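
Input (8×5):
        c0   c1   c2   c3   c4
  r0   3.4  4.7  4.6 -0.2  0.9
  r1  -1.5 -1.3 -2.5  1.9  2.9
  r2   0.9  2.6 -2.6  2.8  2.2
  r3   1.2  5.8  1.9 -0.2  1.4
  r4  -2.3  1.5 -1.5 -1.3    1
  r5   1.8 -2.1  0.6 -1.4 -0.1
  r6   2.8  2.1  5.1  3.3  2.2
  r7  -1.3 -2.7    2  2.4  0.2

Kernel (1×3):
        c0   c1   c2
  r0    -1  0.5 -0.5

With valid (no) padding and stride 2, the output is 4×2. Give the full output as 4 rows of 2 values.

-3.35 -5.15
1.7 2.9
3.8 0.35
-4.3 -4.55

Output[0,0]: The receptive field on the input at this output position is [3.4 4.7 4.6]. Elementwise product with the kernel and sum: 3.4·-1 + 4.7·0.5 + 4.6·-0.5.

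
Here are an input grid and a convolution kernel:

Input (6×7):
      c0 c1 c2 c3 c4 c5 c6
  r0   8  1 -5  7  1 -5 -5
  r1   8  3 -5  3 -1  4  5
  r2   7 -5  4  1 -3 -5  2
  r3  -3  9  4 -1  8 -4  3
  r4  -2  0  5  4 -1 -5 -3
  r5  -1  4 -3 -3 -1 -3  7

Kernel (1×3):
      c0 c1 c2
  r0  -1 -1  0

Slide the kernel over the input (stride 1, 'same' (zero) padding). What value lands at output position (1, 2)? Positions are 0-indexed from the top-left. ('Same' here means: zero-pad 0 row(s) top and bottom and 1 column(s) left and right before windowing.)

2

The receptive field on the zero-padded input at this output position is [3 -5 3]. Elementwise product with the kernel and sum: 3·-1 + -5·-1.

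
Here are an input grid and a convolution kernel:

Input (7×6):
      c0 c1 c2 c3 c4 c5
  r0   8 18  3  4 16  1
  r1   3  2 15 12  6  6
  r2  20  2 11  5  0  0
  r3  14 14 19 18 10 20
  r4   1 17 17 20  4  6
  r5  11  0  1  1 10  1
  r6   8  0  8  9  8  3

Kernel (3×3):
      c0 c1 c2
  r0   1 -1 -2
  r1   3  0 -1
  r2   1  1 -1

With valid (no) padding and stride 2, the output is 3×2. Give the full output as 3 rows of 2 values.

Output[0,0]: The receptive field on the input at this output position is [8 18 3 / 3 2 15 / 20 2 11]. Elementwise product with the kernel and sum: 8·1 + 18·-1 + 3·-2 + 3·3 + 15·-1 + 20·1 + 2·1 + 11·-1.

-11 22
20 86
-18 -9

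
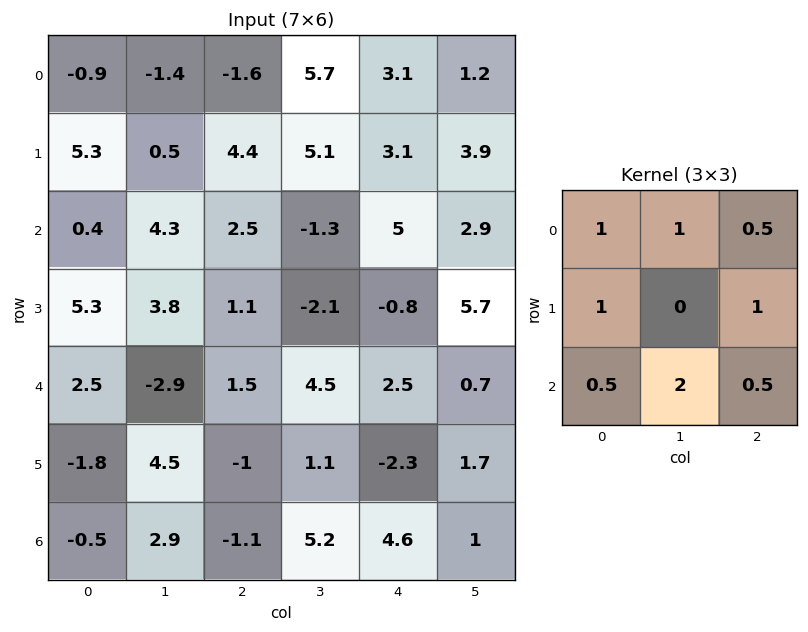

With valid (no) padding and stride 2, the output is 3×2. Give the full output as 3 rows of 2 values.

16.65 14.3
8.55 15
2.55 16.1

Output[0,0]: The receptive field on the input at this output position is [-0.9 -1.4 -1.6 / 5.3 0.5 4.4 / 0.4 4.3 2.5]. Elementwise product with the kernel and sum: -0.9·1 + -1.4·1 + -1.6·0.5 + 5.3·1 + 4.4·1 + 0.4·0.5 + 4.3·2 + 2.5·0.5.
Output[0,1]: The receptive field on the input at this output position is [-1.6 5.7 3.1 / 4.4 5.1 3.1 / 2.5 -1.3 5]. Elementwise product with the kernel and sum: -1.6·1 + 5.7·1 + 3.1·0.5 + 4.4·1 + 3.1·1 + 2.5·0.5 + -1.3·2 + 5·0.5.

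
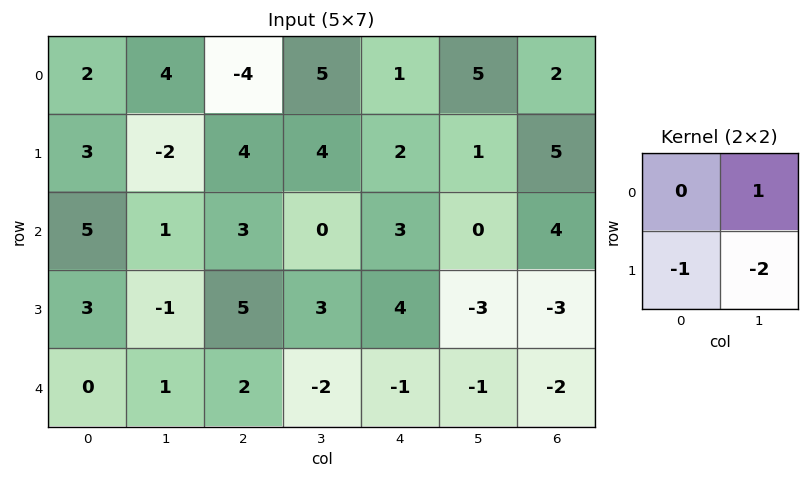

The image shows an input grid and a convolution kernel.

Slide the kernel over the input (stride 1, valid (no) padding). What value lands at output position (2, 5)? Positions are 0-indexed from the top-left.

The receptive field on the input at this output position is [0 4 / -3 -3]. Elementwise product with the kernel and sum: 4·1 + -3·-1 + -3·-2.

13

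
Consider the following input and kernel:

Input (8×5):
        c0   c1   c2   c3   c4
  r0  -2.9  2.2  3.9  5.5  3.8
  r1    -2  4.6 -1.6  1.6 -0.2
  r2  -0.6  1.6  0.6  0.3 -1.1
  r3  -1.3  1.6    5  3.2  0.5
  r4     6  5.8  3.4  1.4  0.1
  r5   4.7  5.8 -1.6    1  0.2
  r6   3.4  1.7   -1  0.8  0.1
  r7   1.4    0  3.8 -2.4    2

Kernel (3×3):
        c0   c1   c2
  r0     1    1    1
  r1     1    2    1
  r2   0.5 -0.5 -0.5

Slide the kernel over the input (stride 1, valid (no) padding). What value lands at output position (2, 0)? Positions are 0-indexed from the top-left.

6.9

The receptive field on the input at this output position is [-0.6 1.6 0.6 / -1.3 1.6 5 / 6 5.8 3.4]. Elementwise product with the kernel and sum: -0.6·1 + 1.6·1 + 0.6·1 + -1.3·1 + 1.6·2 + 5·1 + 6·0.5 + 5.8·-0.5 + 3.4·-0.5.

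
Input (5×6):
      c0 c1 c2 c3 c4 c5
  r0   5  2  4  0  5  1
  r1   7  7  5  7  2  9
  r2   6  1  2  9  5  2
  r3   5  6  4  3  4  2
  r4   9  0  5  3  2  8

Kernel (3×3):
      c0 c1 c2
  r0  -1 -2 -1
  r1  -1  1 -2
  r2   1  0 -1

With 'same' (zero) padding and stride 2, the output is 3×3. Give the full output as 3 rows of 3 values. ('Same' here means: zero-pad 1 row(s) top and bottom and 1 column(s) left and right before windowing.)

-6 2 1
-23 -38 -27
-7 -18 -30

Output[0,0]: The receptive field on the zero-padded input at this output position is [0 0 0 / 0 5 2 / 0 7 7]. Elementwise product with the kernel and sum: 0·-1 + 0·-2 + 0·-1 + 0·-1 + 5·1 + 2·-2 + 0·1 + 7·-1.
Output[0,1]: The receptive field on the zero-padded input at this output position is [0 0 0 / 2 4 0 / 7 5 7]. Elementwise product with the kernel and sum: 0·-1 + 0·-2 + 0·-1 + 2·-1 + 4·1 + 0·-2 + 7·1 + 7·-1.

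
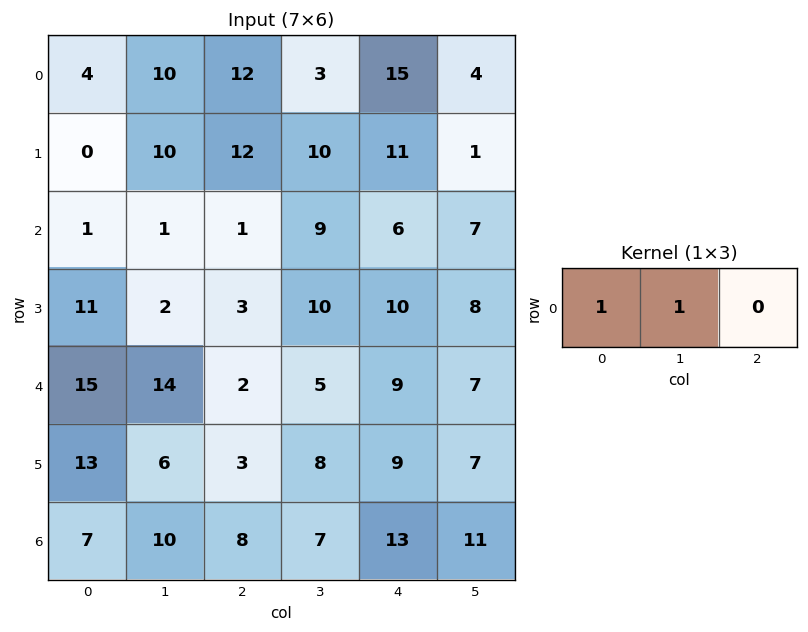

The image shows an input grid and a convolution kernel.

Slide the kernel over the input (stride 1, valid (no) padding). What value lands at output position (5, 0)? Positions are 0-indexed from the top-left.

19

The receptive field on the input at this output position is [13 6 3]. Elementwise product with the kernel and sum: 13·1 + 6·1.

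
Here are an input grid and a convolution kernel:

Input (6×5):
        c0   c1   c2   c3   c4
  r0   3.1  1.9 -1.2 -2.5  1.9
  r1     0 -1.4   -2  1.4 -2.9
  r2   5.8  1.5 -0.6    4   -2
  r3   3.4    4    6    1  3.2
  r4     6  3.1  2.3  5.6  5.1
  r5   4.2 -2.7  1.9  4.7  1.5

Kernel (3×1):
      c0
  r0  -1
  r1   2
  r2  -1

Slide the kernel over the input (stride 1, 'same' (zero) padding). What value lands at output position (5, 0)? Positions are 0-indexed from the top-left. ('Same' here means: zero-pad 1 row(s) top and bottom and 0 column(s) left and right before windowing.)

The receptive field on the zero-padded input at this output position is [6 / 4.2 / 0]. Elementwise product with the kernel and sum: 6·-1 + 4.2·2 + 0·-1.

2.4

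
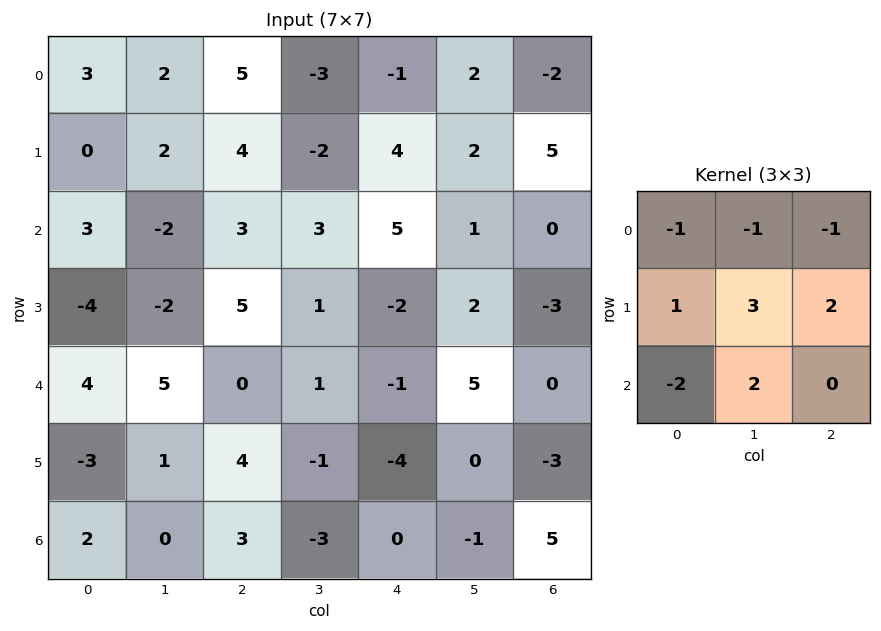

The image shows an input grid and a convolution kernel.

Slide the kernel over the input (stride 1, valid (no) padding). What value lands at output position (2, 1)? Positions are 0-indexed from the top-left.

1

The receptive field on the input at this output position is [-2 3 3 / -2 5 1 / 5 0 1]. Elementwise product with the kernel and sum: -2·-1 + 3·-1 + 3·-1 + -2·1 + 5·3 + 1·2 + 5·-2 + 0·2.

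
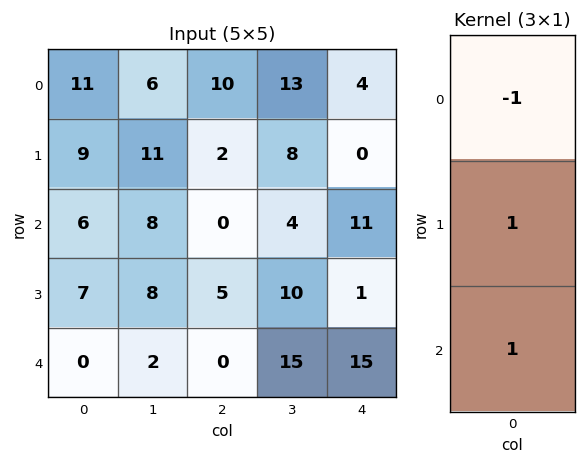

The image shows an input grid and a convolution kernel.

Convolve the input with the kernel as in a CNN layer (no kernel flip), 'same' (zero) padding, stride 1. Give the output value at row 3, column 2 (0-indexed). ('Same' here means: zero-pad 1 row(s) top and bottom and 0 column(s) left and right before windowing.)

5

The receptive field on the zero-padded input at this output position is [0 / 5 / 0]. Elementwise product with the kernel and sum: 0·-1 + 5·1 + 0·1.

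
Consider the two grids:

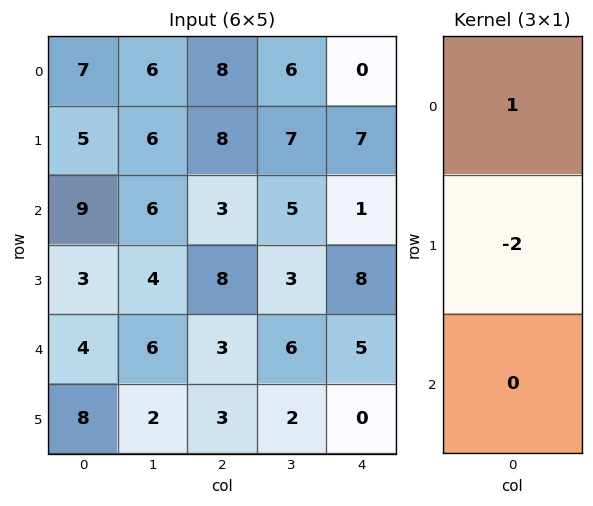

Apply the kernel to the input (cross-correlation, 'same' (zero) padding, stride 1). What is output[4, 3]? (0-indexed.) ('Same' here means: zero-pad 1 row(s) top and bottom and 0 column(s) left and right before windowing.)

-9

The receptive field on the zero-padded input at this output position is [3 / 6 / 2]. Elementwise product with the kernel and sum: 3·1 + 6·-2.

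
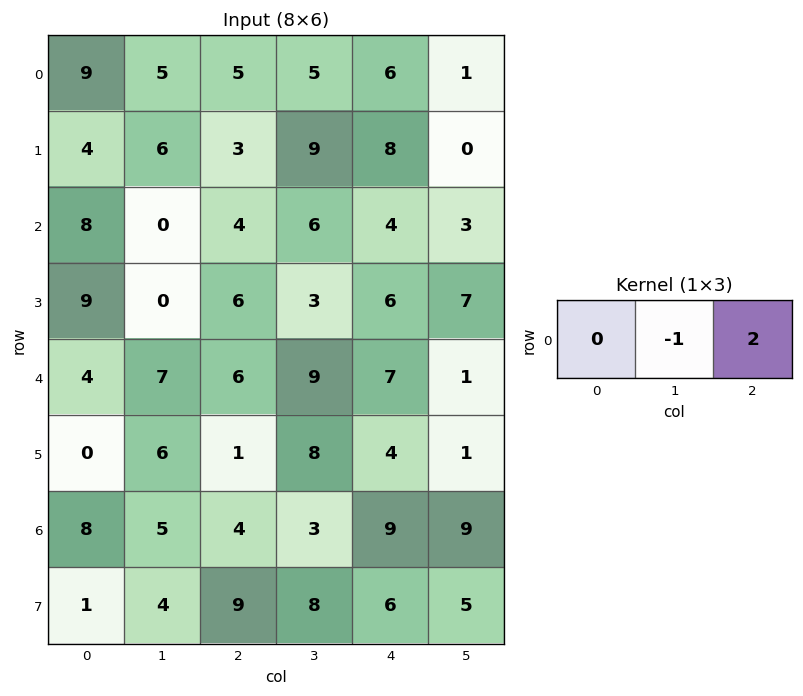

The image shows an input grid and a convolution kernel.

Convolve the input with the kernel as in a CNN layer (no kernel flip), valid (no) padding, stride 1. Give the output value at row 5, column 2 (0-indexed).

The receptive field on the input at this output position is [1 8 4]. Elementwise product with the kernel and sum: 8·-1 + 4·2.

0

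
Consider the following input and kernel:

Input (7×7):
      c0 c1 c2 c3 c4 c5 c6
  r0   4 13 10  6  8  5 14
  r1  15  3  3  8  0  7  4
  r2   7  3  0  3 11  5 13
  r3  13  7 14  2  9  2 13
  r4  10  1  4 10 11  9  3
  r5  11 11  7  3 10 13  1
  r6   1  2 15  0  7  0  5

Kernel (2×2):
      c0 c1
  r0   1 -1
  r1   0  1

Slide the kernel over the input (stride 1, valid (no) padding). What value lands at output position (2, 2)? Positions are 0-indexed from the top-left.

The receptive field on the input at this output position is [0 3 / 14 2]. Elementwise product with the kernel and sum: 0·1 + 3·-1 + 2·1.

-1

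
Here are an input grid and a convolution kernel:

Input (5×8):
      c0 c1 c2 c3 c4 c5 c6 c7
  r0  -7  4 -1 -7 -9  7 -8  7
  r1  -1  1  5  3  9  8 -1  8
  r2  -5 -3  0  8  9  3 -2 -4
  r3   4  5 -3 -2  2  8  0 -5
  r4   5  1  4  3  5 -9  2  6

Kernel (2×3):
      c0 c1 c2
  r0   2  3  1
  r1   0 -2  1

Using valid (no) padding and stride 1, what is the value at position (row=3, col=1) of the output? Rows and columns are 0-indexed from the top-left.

The receptive field on the input at this output position is [5 -3 -2 / 1 4 3]. Elementwise product with the kernel and sum: 5·2 + -3·3 + -2·1 + 4·-2 + 3·1.

-6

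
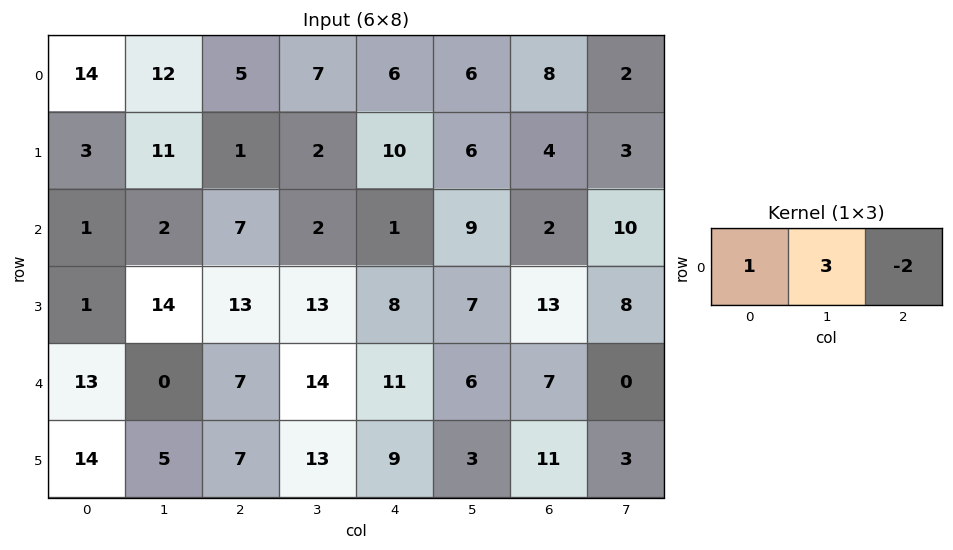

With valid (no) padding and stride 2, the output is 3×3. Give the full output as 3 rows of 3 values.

40 14 8
-7 11 24
-1 27 15

Output[0,0]: The receptive field on the input at this output position is [14 12 5]. Elementwise product with the kernel and sum: 14·1 + 12·3 + 5·-2.
Output[0,1]: The receptive field on the input at this output position is [5 7 6]. Elementwise product with the kernel and sum: 5·1 + 7·3 + 6·-2.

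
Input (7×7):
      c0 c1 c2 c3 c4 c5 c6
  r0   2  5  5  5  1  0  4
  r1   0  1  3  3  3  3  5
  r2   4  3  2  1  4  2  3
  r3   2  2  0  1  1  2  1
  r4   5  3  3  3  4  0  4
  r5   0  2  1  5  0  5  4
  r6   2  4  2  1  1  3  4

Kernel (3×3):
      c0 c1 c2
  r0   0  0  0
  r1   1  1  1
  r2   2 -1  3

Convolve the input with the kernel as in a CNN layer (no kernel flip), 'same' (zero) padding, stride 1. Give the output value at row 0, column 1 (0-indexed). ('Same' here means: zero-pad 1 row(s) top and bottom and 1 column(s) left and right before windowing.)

20

The receptive field on the zero-padded input at this output position is [0 0 0 / 2 5 5 / 0 1 3]. Elementwise product with the kernel and sum: 2·1 + 5·1 + 5·1 + 0·2 + 1·-1 + 3·3.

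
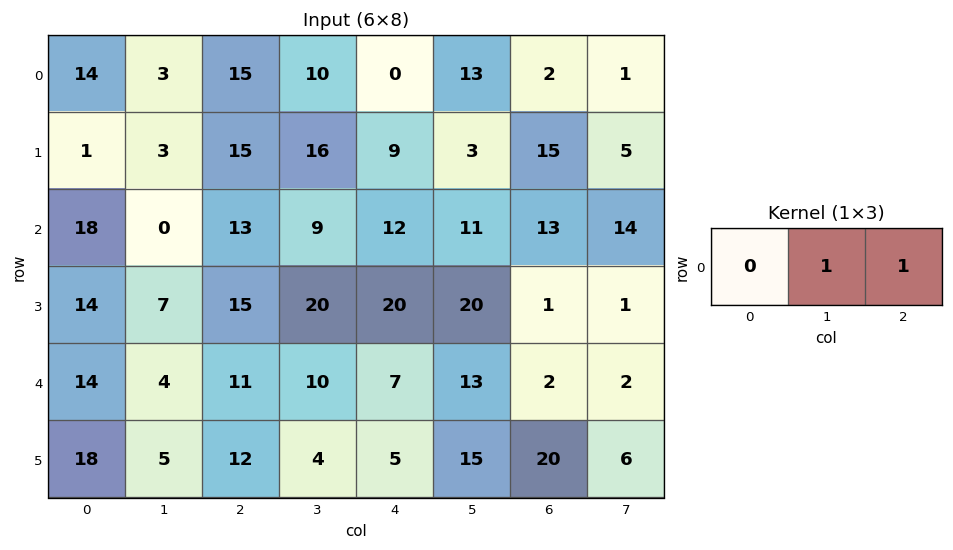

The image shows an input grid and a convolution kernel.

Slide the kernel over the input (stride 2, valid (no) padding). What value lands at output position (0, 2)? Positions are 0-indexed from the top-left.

The receptive field on the input at this output position is [0 13 2]. Elementwise product with the kernel and sum: 13·1 + 2·1.

15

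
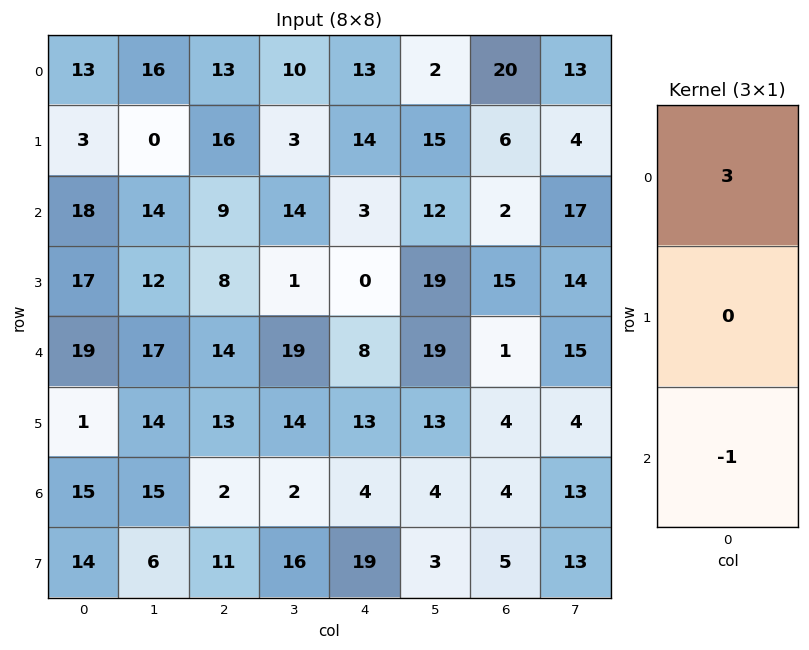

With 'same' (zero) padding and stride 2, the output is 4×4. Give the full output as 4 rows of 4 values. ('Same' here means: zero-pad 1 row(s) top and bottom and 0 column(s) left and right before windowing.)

Output[0,0]: The receptive field on the zero-padded input at this output position is [0 / 13 / 3]. Elementwise product with the kernel and sum: 0·3 + 3·-1.
Output[0,1]: The receptive field on the zero-padded input at this output position is [0 / 13 / 16]. Elementwise product with the kernel and sum: 0·3 + 16·-1.

-3 -16 -14 -6
-8 40 42 3
50 11 -13 41
-11 28 20 7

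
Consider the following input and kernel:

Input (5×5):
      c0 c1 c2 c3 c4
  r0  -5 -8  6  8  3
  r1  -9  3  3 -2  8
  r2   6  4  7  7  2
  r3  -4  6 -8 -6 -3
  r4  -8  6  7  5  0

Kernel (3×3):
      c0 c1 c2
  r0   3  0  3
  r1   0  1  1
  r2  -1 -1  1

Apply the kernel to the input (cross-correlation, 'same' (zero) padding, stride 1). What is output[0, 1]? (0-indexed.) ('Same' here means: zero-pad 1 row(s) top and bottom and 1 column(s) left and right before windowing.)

7

The receptive field on the zero-padded input at this output position is [0 0 0 / -5 -8 6 / -9 3 3]. Elementwise product with the kernel and sum: 0·3 + 0·3 + -8·1 + 6·1 + -9·-1 + 3·-1 + 3·1.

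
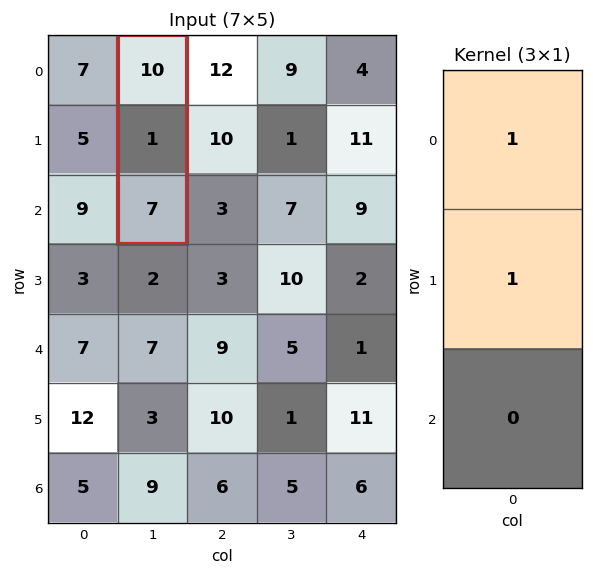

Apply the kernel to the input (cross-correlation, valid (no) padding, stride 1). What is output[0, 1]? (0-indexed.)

11

The receptive field on the input at this output position is [10 / 1 / 7]. Elementwise product with the kernel and sum: 10·1 + 1·1.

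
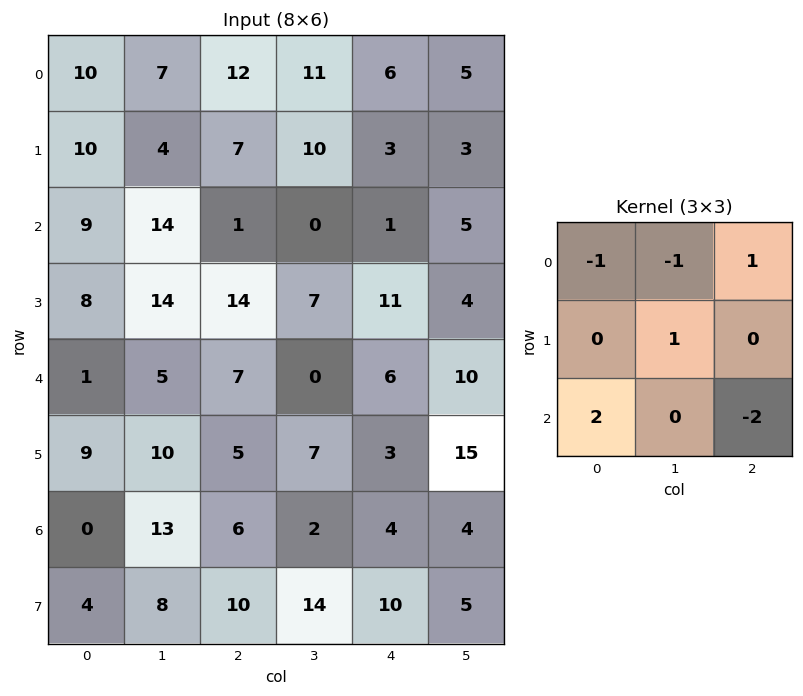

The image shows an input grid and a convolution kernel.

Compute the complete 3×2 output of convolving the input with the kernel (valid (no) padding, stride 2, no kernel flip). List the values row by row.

Output[0,0]: The receptive field on the input at this output position is [10 7 12 / 10 4 7 / 9 14 1]. Elementwise product with the kernel and sum: 10·-1 + 7·-1 + 12·1 + 4·1 + 9·2 + 1·-2.
Output[0,1]: The receptive field on the input at this output position is [12 11 6 / 7 10 3 / 1 0 1]. Elementwise product with the kernel and sum: 12·-1 + 11·-1 + 6·1 + 10·1 + 1·2 + 1·-2.

15 -7
-20 9
-1 10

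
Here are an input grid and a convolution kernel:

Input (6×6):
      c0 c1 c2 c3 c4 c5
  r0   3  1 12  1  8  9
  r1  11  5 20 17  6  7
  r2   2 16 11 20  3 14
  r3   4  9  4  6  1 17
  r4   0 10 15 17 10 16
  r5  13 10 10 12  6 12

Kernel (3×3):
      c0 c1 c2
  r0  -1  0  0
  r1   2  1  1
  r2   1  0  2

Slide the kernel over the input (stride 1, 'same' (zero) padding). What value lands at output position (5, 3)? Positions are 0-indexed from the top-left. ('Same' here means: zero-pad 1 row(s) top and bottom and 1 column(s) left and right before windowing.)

23

The receptive field on the zero-padded input at this output position is [15 17 10 / 10 12 6 / 0 0 0]. Elementwise product with the kernel and sum: 15·-1 + 10·2 + 12·1 + 6·1 + 0·1 + 0·2.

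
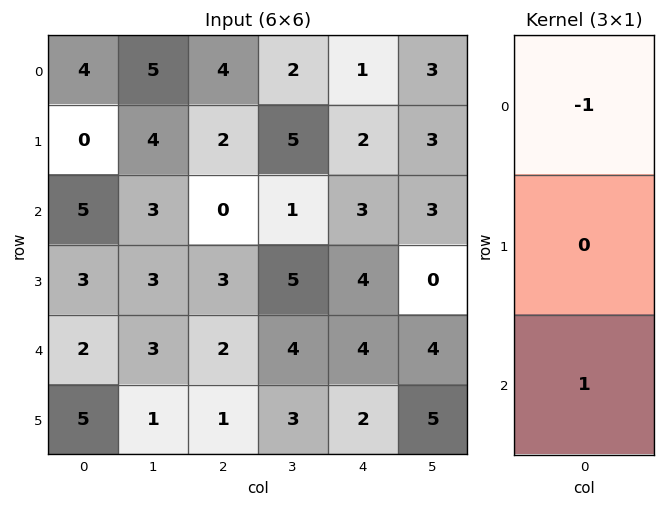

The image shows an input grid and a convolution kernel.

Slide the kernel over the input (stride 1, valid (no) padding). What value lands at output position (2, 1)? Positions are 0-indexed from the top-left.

0

The receptive field on the input at this output position is [3 / 3 / 3]. Elementwise product with the kernel and sum: 3·-1 + 3·1.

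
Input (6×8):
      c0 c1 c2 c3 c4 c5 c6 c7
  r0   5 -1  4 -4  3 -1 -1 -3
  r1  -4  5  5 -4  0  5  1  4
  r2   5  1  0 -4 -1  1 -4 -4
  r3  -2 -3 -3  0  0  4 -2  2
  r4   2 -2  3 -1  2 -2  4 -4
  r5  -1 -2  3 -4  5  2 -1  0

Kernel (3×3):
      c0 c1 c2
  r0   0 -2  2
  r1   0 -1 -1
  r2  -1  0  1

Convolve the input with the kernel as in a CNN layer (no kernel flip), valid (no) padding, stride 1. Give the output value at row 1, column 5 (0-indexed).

The receptive field on the input at this output position is [5 1 4 / 1 -4 -4 / 4 -2 2]. Elementwise product with the kernel and sum: 1·-2 + 4·2 + -4·-1 + -4·-1 + 4·-1 + 2·1.

12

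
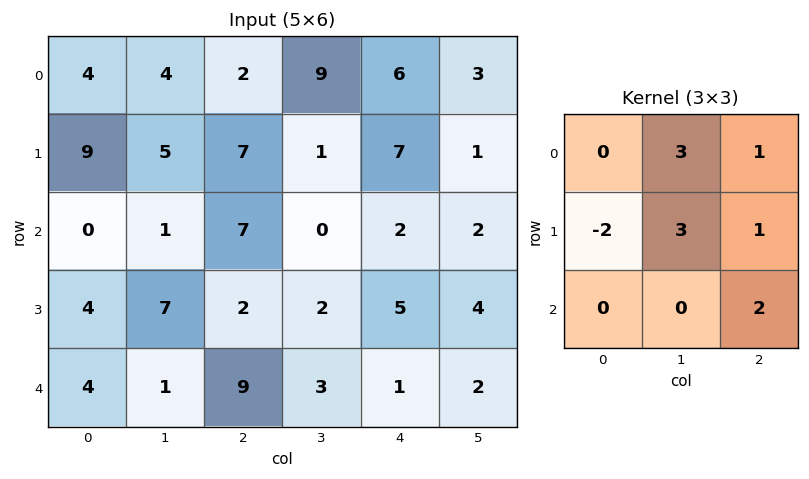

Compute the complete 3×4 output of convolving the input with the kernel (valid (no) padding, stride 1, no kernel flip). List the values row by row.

32 27 33 45
36 45 8 38
43 21 11 27

Output[0,0]: The receptive field on the input at this output position is [4 4 2 / 9 5 7 / 0 1 7]. Elementwise product with the kernel and sum: 4·3 + 2·1 + 9·-2 + 5·3 + 7·1 + 7·2.
Output[0,1]: The receptive field on the input at this output position is [4 2 9 / 5 7 1 / 1 7 0]. Elementwise product with the kernel and sum: 2·3 + 9·1 + 5·-2 + 7·3 + 1·1 + 0·2.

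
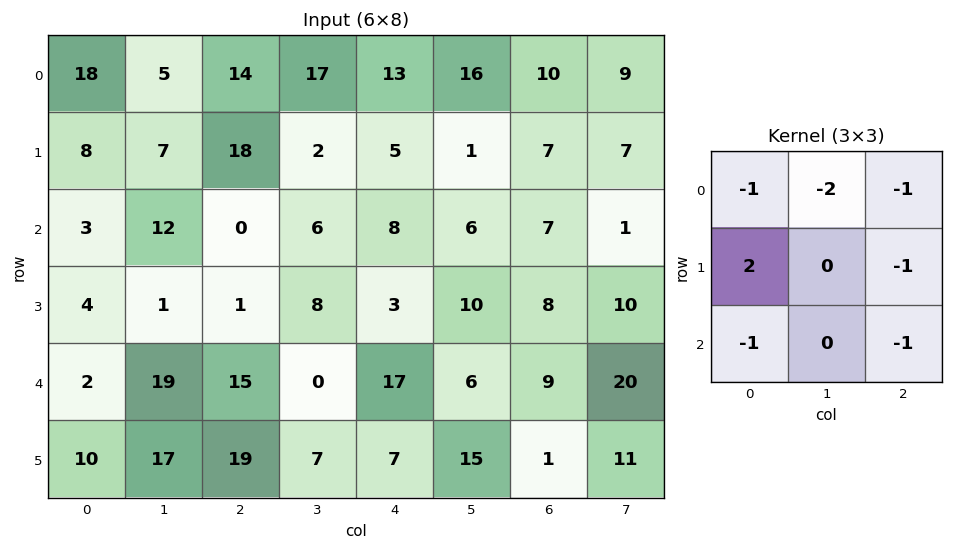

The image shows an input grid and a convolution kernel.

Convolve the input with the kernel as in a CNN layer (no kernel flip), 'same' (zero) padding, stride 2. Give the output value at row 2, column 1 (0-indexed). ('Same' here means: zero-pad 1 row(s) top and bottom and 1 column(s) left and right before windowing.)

3

The receptive field on the zero-padded input at this output position is [1 1 8 / 19 15 0 / 17 19 7]. Elementwise product with the kernel and sum: 1·-1 + 1·-2 + 8·-1 + 19·2 + 0·-1 + 17·-1 + 7·-1.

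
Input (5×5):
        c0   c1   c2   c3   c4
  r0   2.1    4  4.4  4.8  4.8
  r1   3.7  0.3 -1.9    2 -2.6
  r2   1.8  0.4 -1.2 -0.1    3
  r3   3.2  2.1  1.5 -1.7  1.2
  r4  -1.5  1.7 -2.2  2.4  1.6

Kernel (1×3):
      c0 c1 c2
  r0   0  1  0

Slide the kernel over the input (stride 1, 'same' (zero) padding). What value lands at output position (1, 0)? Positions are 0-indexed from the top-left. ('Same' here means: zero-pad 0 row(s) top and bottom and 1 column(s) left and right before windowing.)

The receptive field on the zero-padded input at this output position is [0 3.7 0.3]. Elementwise product with the kernel and sum: 3.7·1.

3.7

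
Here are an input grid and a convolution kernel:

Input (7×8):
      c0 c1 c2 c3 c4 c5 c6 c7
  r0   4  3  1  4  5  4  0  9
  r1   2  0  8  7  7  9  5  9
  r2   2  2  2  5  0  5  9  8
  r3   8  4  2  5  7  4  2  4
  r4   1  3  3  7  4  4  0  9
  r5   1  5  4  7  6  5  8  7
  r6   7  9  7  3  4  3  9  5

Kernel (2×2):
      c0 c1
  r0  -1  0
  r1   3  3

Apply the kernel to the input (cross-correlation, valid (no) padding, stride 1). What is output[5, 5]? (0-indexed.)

The receptive field on the input at this output position is [5 8 / 3 9]. Elementwise product with the kernel and sum: 5·-1 + 3·3 + 9·3.

31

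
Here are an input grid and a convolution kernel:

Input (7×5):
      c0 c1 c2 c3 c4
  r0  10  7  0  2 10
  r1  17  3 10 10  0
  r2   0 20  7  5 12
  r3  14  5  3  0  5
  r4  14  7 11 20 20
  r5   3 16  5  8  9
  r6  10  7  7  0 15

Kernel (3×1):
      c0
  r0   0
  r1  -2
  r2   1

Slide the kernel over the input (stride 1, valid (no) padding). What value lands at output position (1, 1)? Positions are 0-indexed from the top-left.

The receptive field on the input at this output position is [3 / 20 / 5]. Elementwise product with the kernel and sum: 20·-2 + 5·1.

-35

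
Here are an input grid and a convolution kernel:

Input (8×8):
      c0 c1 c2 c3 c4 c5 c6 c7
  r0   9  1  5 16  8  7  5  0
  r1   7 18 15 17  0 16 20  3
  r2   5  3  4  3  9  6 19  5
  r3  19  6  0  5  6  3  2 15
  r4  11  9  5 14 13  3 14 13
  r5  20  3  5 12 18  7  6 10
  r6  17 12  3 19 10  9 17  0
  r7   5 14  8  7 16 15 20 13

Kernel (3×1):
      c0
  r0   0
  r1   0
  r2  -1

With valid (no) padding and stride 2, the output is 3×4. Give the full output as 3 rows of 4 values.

Output[0,0]: The receptive field on the input at this output position is [9 / 7 / 5]. Elementwise product with the kernel and sum: 5·-1.
Output[0,1]: The receptive field on the input at this output position is [5 / 15 / 4]. Elementwise product with the kernel and sum: 4·-1.

-5 -4 -9 -19
-11 -5 -13 -14
-17 -3 -10 -17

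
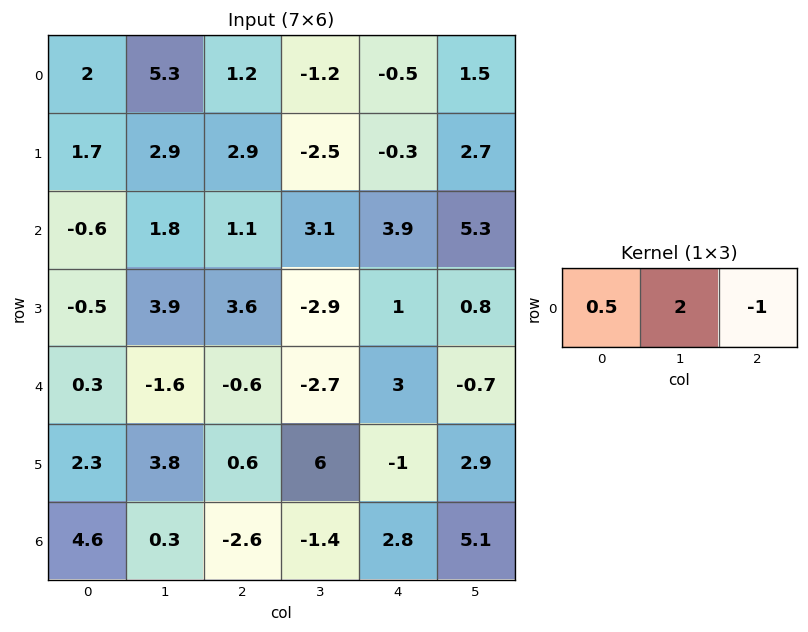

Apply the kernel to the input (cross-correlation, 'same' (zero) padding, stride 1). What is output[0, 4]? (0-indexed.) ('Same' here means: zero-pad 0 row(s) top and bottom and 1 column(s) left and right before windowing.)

-3.1

The receptive field on the zero-padded input at this output position is [-1.2 -0.5 1.5]. Elementwise product with the kernel and sum: -1.2·0.5 + -0.5·2 + 1.5·-1.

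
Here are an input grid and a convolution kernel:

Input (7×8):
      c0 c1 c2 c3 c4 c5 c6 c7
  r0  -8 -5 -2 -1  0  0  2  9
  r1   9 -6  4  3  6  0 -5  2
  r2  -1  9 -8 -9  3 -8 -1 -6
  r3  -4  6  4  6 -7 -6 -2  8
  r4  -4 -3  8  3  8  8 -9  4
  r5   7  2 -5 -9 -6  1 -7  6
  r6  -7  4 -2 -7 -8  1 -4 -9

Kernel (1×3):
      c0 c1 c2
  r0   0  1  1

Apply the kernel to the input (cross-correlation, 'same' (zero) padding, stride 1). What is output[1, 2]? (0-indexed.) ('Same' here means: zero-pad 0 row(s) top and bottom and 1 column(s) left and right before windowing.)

7

The receptive field on the zero-padded input at this output position is [-6 4 3]. Elementwise product with the kernel and sum: 4·1 + 3·1.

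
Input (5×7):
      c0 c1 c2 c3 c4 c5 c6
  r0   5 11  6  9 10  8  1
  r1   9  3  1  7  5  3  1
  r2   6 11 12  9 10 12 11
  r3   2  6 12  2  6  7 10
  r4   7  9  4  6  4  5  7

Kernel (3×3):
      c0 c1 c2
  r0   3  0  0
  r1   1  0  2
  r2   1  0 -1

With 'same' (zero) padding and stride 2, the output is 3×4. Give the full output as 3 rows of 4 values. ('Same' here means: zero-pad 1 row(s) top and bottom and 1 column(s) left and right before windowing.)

19 25 29 11
16 42 49 28
18 39 22 26

Output[0,0]: The receptive field on the zero-padded input at this output position is [0 0 0 / 0 5 11 / 0 9 3]. Elementwise product with the kernel and sum: 0·3 + 0·1 + 11·2 + 0·1 + 3·-1.
Output[0,1]: The receptive field on the zero-padded input at this output position is [0 0 0 / 11 6 9 / 3 1 7]. Elementwise product with the kernel and sum: 0·3 + 11·1 + 9·2 + 3·1 + 7·-1.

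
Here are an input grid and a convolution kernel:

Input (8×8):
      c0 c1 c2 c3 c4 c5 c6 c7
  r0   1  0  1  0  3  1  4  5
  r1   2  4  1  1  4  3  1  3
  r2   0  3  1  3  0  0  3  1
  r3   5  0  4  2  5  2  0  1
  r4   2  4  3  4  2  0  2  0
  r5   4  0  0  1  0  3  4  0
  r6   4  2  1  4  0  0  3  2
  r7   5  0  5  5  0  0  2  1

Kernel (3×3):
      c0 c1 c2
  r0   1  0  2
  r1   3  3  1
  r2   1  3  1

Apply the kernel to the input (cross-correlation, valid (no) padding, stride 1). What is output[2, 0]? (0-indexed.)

38

The receptive field on the input at this output position is [0 3 1 / 5 0 4 / 2 4 3]. Elementwise product with the kernel and sum: 0·1 + 1·2 + 5·3 + 0·3 + 4·1 + 2·1 + 4·3 + 3·1.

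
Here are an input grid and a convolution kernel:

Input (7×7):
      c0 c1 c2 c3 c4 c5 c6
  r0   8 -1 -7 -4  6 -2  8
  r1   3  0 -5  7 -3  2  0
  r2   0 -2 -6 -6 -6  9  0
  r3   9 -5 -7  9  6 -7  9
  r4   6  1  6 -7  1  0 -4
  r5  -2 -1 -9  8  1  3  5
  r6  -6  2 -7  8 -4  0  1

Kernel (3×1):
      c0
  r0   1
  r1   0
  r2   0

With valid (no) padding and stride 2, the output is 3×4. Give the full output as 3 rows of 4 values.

8 -7 6 8
0 -6 -6 0
6 6 1 -4

Output[0,0]: The receptive field on the input at this output position is [8 / 3 / 0]. Elementwise product with the kernel and sum: 8·1.
Output[0,1]: The receptive field on the input at this output position is [-7 / -5 / -6]. Elementwise product with the kernel and sum: -7·1.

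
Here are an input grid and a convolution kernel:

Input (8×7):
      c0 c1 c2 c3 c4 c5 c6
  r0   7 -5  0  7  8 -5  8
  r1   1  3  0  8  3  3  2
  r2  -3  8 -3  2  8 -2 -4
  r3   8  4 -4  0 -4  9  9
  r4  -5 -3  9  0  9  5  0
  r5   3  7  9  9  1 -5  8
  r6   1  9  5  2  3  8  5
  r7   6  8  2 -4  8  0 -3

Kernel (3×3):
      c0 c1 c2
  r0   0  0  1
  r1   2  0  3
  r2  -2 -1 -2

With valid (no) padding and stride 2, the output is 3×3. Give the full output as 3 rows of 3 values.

6 5 14
-4 -48 -8
21 12 2

Output[0,0]: The receptive field on the input at this output position is [7 -5 0 / 1 3 0 / -3 8 -3]. Elementwise product with the kernel and sum: 0·1 + 1·2 + 0·3 + -3·-2 + 8·-1 + -3·-2.
Output[0,1]: The receptive field on the input at this output position is [0 7 8 / 0 8 3 / -3 2 8]. Elementwise product with the kernel and sum: 8·1 + 0·2 + 3·3 + -3·-2 + 2·-1 + 8·-2.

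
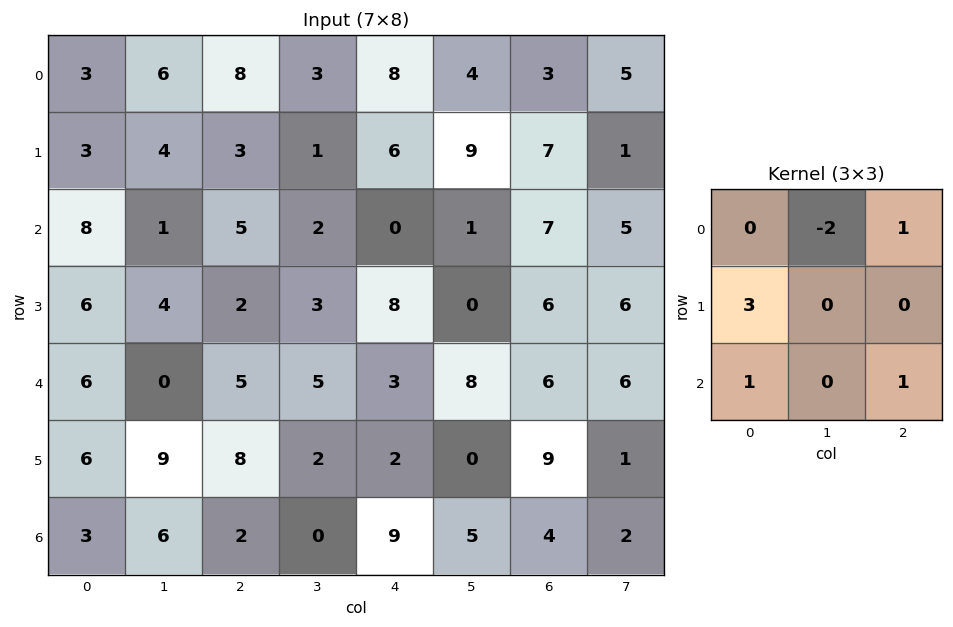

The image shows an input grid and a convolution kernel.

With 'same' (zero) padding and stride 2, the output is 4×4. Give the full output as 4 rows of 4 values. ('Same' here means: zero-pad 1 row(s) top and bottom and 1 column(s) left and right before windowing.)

4 23 19 22
2 5 6 -4
1 10 1 19
-3 4 -4 -2

Output[0,0]: The receptive field on the zero-padded input at this output position is [0 0 0 / 0 3 6 / 0 3 4]. Elementwise product with the kernel and sum: 0·-2 + 0·1 + 0·3 + 0·1 + 4·1.
Output[0,1]: The receptive field on the zero-padded input at this output position is [0 0 0 / 6 8 3 / 4 3 1]. Elementwise product with the kernel and sum: 0·-2 + 0·1 + 6·3 + 4·1 + 1·1.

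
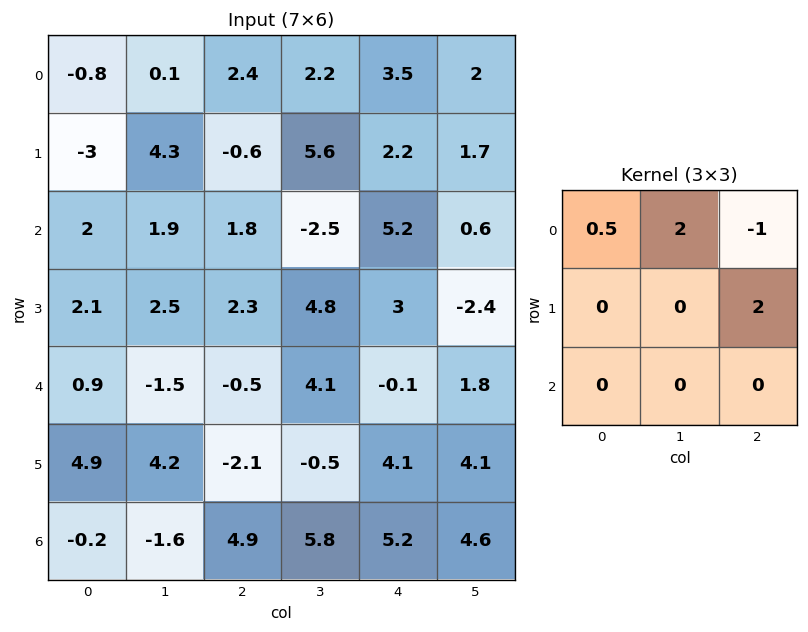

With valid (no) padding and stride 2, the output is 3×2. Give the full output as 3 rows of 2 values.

Output[0,0]: The receptive field on the input at this output position is [-0.8 0.1 2.4 / -3 4.3 -0.6 / 2 1.9 1.8]. Elementwise product with the kernel and sum: -0.8·0.5 + 0.1·2 + 2.4·-1 + -0.6·2.
Output[0,1]: The receptive field on the input at this output position is [2.4 2.2 3.5 / -0.6 5.6 2.2 / 1.8 -2.5 5.2]. Elementwise product with the kernel and sum: 2.4·0.5 + 2.2·2 + 3.5·-1 + 2.2·2.

-3.8 6.5
7.6 -3.3
-6.25 16.25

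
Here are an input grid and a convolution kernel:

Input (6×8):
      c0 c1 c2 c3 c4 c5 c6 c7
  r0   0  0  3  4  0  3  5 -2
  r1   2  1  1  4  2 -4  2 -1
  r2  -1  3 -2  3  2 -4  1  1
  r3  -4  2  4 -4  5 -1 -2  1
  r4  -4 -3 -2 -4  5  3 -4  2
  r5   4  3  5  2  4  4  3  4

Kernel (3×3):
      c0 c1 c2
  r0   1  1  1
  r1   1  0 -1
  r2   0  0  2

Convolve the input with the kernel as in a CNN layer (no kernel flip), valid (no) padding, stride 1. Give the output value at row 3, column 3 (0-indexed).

1

The receptive field on the input at this output position is [-4 5 -1 / -4 5 3 / 2 4 4]. Elementwise product with the kernel and sum: -4·1 + 5·1 + -1·1 + -4·1 + 3·-1 + 4·2.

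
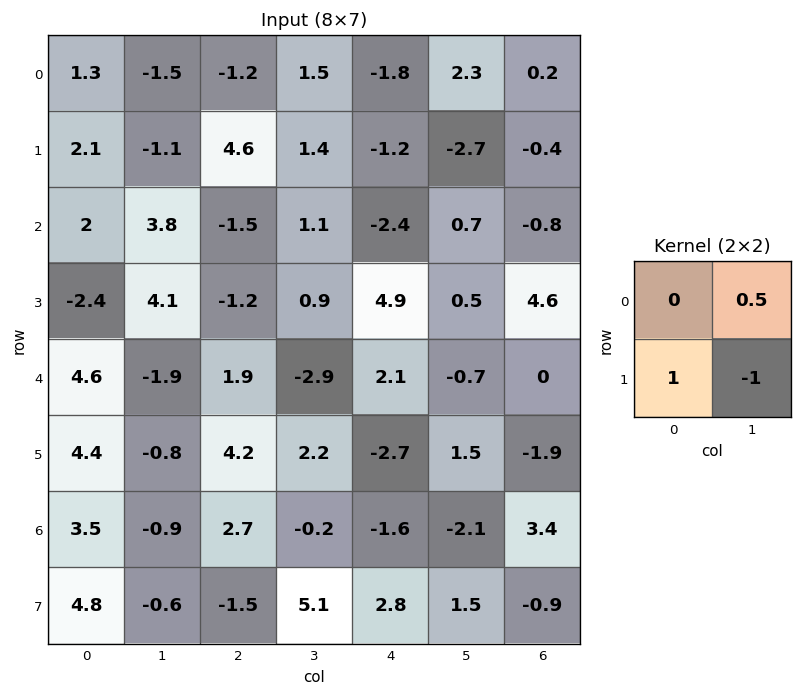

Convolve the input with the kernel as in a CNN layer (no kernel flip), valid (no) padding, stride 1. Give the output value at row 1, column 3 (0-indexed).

2.9

The receptive field on the input at this output position is [1.4 -1.2 / 1.1 -2.4]. Elementwise product with the kernel and sum: -1.2·0.5 + 1.1·1 + -2.4·-1.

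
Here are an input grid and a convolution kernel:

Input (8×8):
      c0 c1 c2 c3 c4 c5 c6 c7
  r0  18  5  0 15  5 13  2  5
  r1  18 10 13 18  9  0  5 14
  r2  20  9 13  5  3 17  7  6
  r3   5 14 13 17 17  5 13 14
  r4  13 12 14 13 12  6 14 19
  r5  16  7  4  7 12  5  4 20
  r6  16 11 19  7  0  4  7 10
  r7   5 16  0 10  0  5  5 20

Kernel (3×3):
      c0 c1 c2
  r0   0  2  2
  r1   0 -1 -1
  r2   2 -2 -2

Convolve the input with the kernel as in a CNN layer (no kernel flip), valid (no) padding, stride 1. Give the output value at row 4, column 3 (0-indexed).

The receptive field on the input at this output position is [13 12 6 / 7 12 5 / 7 0 4]. Elementwise product with the kernel and sum: 12·2 + 6·2 + 12·-1 + 5·-1 + 7·2 + 0·-2 + 4·-2.

25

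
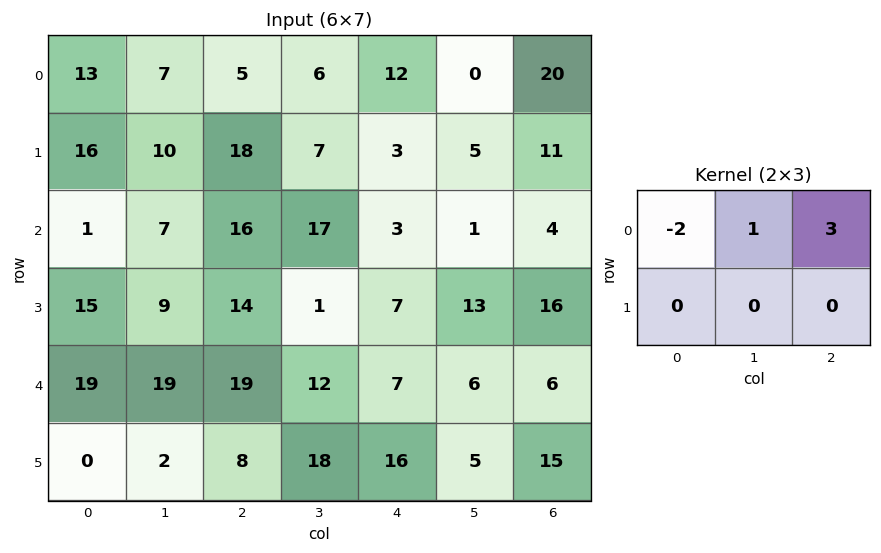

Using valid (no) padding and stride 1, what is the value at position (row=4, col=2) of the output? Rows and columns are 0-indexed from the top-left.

-5

The receptive field on the input at this output position is [19 12 7 / 8 18 16]. Elementwise product with the kernel and sum: 19·-2 + 12·1 + 7·3.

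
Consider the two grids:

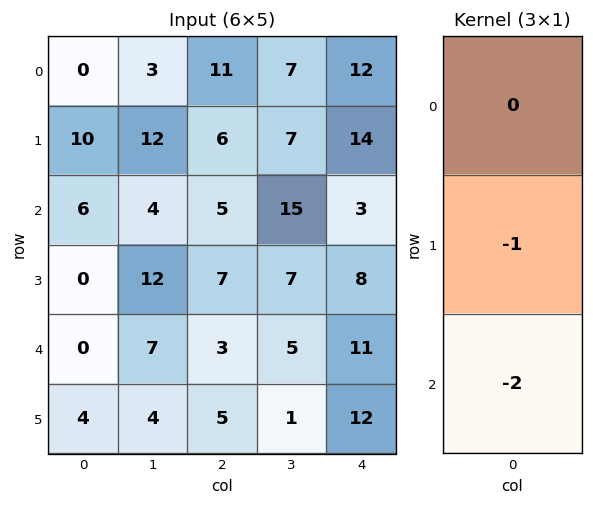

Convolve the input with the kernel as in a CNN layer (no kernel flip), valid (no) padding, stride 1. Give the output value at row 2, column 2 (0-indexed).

-13

The receptive field on the input at this output position is [5 / 7 / 3]. Elementwise product with the kernel and sum: 7·-1 + 3·-2.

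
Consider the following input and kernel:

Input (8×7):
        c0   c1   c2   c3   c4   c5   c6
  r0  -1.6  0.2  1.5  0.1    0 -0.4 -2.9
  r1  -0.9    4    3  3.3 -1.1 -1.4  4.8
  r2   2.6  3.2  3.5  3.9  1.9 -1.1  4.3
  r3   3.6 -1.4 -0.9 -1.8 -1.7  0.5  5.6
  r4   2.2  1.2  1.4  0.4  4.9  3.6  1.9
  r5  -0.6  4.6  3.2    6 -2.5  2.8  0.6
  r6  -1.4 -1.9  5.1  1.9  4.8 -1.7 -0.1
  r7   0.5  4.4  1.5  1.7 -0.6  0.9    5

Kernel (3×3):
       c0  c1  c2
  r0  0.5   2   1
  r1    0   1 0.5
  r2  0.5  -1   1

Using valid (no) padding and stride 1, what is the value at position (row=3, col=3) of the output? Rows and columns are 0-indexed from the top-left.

11.2

The receptive field on the input at this output position is [-1.8 -1.7 0.5 / 0.4 4.9 3.6 / 6 -2.5 2.8]. Elementwise product with the kernel and sum: -1.8·0.5 + -1.7·2 + 0.5·1 + 4.9·1 + 3.6·0.5 + 6·0.5 + -2.5·-1 + 2.8·1.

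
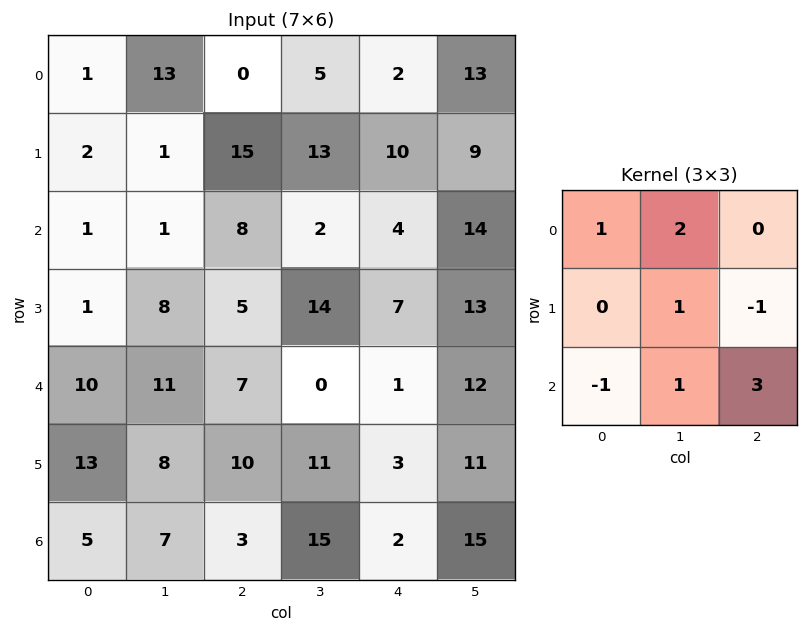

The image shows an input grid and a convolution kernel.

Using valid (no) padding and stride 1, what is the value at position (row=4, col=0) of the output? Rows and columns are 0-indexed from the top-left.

The receptive field on the input at this output position is [10 11 7 / 13 8 10 / 5 7 3]. Elementwise product with the kernel and sum: 10·1 + 11·2 + 8·1 + 10·-1 + 5·-1 + 7·1 + 3·3.

41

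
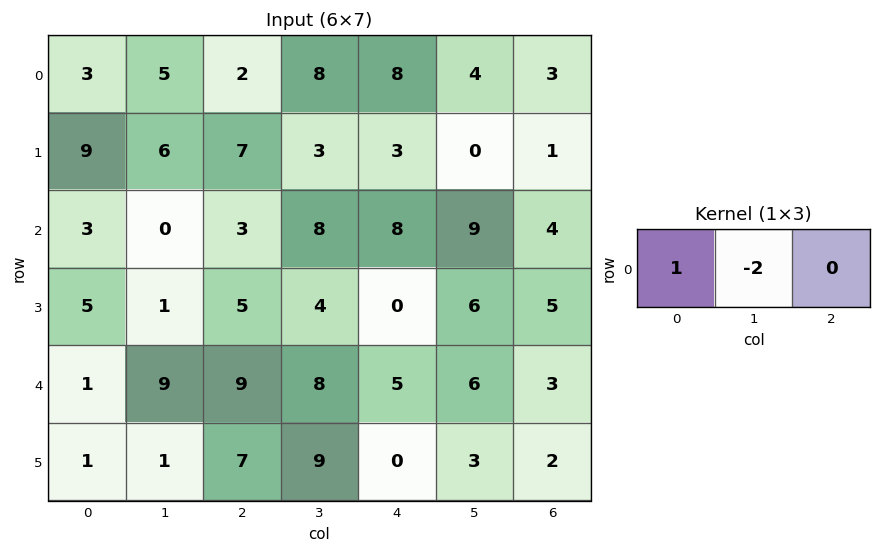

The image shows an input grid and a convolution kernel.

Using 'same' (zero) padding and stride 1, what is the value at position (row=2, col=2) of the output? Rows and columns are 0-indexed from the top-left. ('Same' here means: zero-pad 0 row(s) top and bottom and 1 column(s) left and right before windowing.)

-6

The receptive field on the zero-padded input at this output position is [0 3 8]. Elementwise product with the kernel and sum: 0·1 + 3·-2.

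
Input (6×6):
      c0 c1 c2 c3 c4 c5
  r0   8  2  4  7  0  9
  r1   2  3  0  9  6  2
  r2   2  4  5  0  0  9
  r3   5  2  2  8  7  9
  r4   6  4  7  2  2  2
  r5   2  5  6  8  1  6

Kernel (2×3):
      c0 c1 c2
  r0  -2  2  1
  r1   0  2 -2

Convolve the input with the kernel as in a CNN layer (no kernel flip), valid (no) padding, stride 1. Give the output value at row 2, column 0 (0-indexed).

The receptive field on the input at this output position is [2 4 5 / 5 2 2]. Elementwise product with the kernel and sum: 2·-2 + 4·2 + 5·1 + 2·2 + 2·-2.

9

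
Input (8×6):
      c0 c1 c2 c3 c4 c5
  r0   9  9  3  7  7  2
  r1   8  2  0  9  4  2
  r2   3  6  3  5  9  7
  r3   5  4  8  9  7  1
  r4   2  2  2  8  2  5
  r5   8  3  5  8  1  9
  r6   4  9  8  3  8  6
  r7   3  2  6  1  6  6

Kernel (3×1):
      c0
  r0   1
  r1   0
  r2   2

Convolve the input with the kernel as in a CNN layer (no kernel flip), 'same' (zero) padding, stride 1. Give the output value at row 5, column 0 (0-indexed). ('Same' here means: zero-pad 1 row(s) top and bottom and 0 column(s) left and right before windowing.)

The receptive field on the zero-padded input at this output position is [2 / 8 / 4]. Elementwise product with the kernel and sum: 2·1 + 4·2.

10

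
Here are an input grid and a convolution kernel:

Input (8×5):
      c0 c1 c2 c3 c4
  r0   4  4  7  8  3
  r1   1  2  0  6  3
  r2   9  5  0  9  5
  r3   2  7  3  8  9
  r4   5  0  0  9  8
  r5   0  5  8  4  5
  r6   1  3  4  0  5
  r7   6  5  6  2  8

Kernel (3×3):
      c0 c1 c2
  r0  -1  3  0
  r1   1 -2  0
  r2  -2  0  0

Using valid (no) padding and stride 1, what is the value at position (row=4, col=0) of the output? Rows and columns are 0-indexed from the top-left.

The receptive field on the input at this output position is [5 0 0 / 0 5 8 / 1 3 4]. Elementwise product with the kernel and sum: 5·-1 + 0·3 + 0·1 + 5·-2 + 1·-2.

-17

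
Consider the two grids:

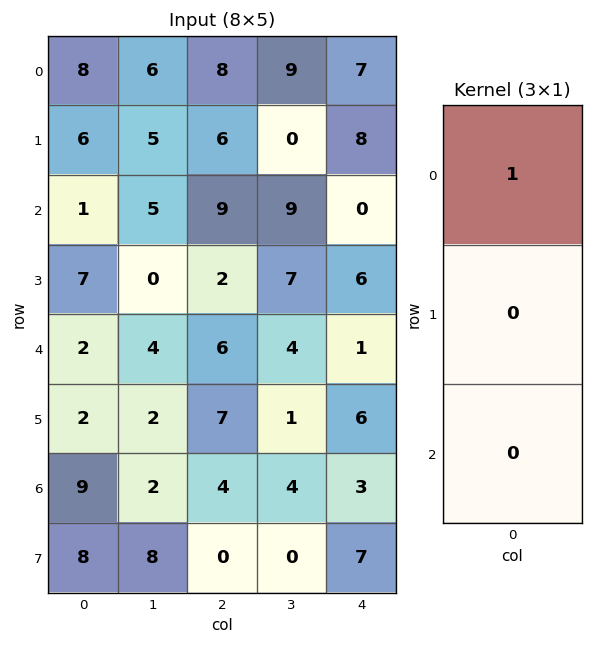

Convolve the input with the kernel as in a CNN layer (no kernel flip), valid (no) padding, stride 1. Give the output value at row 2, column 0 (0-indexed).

The receptive field on the input at this output position is [1 / 7 / 2]. Elementwise product with the kernel and sum: 1·1.

1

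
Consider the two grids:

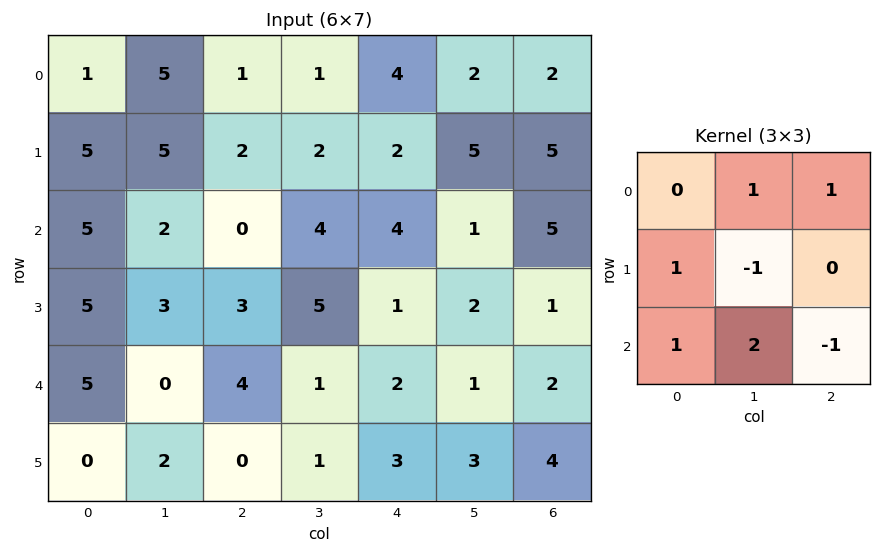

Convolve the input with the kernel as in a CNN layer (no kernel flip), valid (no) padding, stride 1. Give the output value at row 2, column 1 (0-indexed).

The receptive field on the input at this output position is [2 0 4 / 3 3 5 / 0 4 1]. Elementwise product with the kernel and sum: 0·1 + 4·1 + 3·1 + 3·-1 + 0·1 + 4·2 + 1·-1.

11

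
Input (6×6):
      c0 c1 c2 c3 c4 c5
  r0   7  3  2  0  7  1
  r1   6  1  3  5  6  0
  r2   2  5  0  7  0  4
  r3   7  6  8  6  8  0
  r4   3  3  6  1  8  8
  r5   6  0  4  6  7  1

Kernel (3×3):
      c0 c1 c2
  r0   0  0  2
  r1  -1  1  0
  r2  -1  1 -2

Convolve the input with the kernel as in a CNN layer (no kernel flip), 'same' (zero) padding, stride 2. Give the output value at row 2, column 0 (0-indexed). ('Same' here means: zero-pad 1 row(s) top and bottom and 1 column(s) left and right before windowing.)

21

The receptive field on the zero-padded input at this output position is [0 7 6 / 0 3 3 / 0 6 0]. Elementwise product with the kernel and sum: 6·2 + 0·-1 + 3·1 + 0·-1 + 6·1 + 0·-2.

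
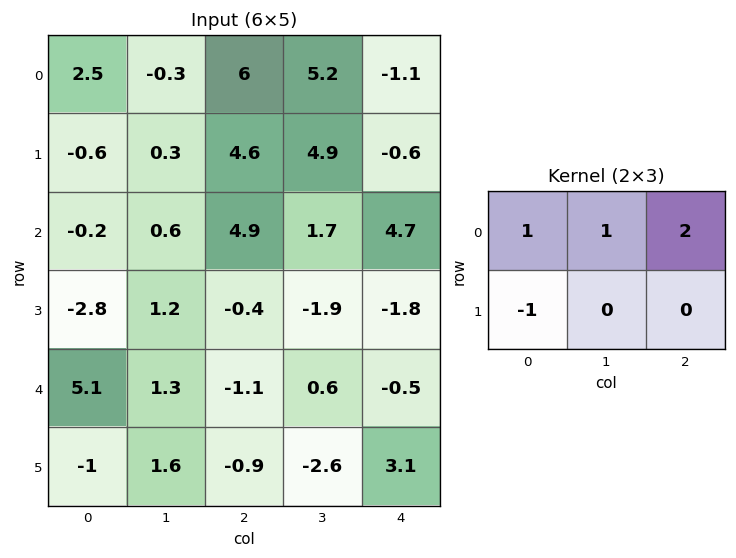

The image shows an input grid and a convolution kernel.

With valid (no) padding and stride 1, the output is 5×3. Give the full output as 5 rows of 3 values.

14.8 15.8 4.4
9.1 14.1 3.4
13 7.7 16.4
-7.5 -4.3 -4.8
5.2 -0.2 -0.6

Output[0,0]: The receptive field on the input at this output position is [2.5 -0.3 6 / -0.6 0.3 4.6]. Elementwise product with the kernel and sum: 2.5·1 + -0.3·1 + 6·2 + -0.6·-1.
Output[0,1]: The receptive field on the input at this output position is [-0.3 6 5.2 / 0.3 4.6 4.9]. Elementwise product with the kernel and sum: -0.3·1 + 6·1 + 5.2·2 + 0.3·-1.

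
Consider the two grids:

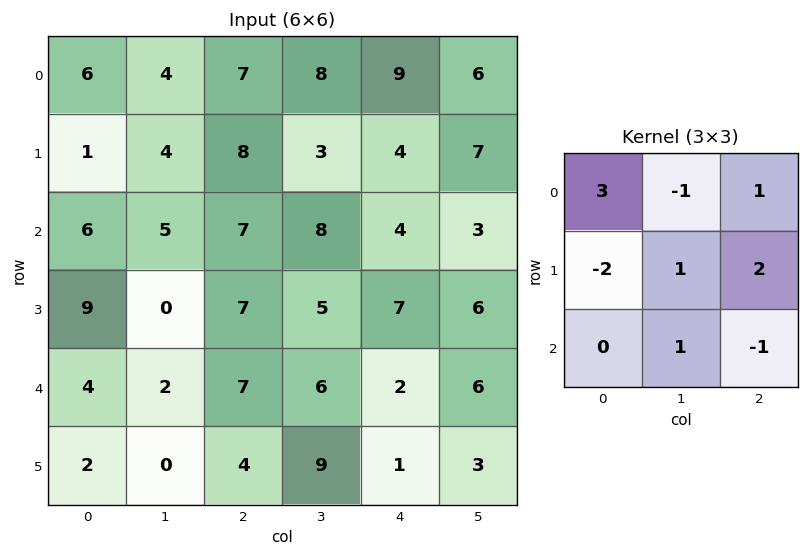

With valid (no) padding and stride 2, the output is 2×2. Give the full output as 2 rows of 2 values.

Output[0,0]: The receptive field on the input at this output position is [6 4 7 / 1 4 8 / 6 5 7]. Elementwise product with the kernel and sum: 6·3 + 4·-1 + 7·1 + 1·-2 + 4·1 + 8·2 + 5·1 + 7·-1.

37 21
11 26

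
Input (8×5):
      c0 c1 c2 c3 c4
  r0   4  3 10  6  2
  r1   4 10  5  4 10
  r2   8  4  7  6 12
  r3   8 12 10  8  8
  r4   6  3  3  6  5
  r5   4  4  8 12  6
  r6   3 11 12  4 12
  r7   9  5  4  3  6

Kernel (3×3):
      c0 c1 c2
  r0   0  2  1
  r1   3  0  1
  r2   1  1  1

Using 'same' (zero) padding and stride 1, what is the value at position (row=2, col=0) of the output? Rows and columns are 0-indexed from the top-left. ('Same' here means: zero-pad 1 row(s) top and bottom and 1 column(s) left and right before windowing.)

The receptive field on the zero-padded input at this output position is [0 4 10 / 0 8 4 / 0 8 12]. Elementwise product with the kernel and sum: 4·2 + 10·1 + 0·3 + 4·1 + 0·1 + 8·1 + 12·1.

42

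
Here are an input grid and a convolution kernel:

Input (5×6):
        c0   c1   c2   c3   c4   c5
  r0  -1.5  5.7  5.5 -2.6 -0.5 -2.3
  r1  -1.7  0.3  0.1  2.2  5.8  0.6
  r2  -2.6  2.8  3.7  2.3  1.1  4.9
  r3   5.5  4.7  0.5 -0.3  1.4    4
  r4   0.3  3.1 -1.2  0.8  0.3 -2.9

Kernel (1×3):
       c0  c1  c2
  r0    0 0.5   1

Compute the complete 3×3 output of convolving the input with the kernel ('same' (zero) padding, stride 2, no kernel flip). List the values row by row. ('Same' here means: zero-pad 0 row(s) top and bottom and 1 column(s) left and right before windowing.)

Output[0,0]: The receptive field on the zero-padded input at this output position is [0 -1.5 5.7]. Elementwise product with the kernel and sum: -1.5·0.5 + 5.7·1.

4.95 0.15 -2.55
1.5 4.15 5.45
3.25 0.2 -2.75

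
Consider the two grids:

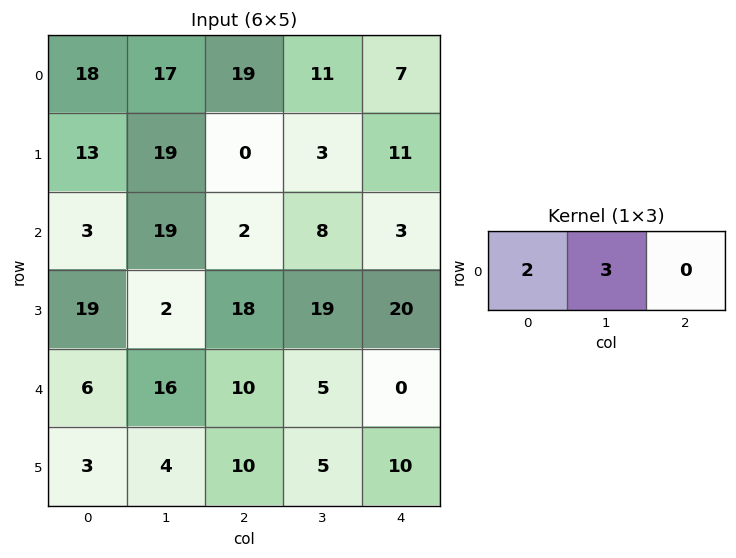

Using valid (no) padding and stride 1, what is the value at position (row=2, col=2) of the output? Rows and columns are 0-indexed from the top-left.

The receptive field on the input at this output position is [2 8 3]. Elementwise product with the kernel and sum: 2·2 + 8·3.

28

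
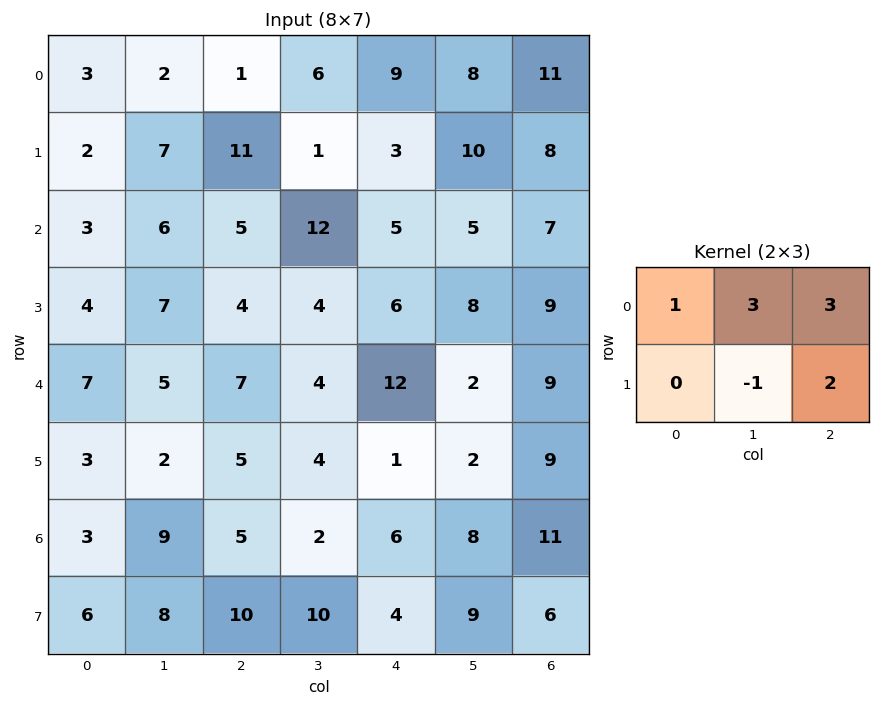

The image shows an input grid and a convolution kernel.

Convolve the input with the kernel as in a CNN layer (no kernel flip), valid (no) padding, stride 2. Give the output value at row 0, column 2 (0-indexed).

72

The receptive field on the input at this output position is [9 8 11 / 3 10 8]. Elementwise product with the kernel and sum: 9·1 + 8·3 + 11·3 + 10·-1 + 8·2.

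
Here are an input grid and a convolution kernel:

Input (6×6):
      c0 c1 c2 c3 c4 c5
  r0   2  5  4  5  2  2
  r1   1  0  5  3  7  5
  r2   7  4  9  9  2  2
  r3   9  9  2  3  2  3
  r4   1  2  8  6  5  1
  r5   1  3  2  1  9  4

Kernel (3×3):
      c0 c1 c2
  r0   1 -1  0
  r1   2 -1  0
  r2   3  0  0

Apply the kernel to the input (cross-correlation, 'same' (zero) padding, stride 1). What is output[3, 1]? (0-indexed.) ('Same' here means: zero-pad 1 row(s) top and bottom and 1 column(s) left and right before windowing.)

15

The receptive field on the zero-padded input at this output position is [7 4 9 / 9 9 2 / 1 2 8]. Elementwise product with the kernel and sum: 7·1 + 4·-1 + 9·2 + 9·-1 + 1·3.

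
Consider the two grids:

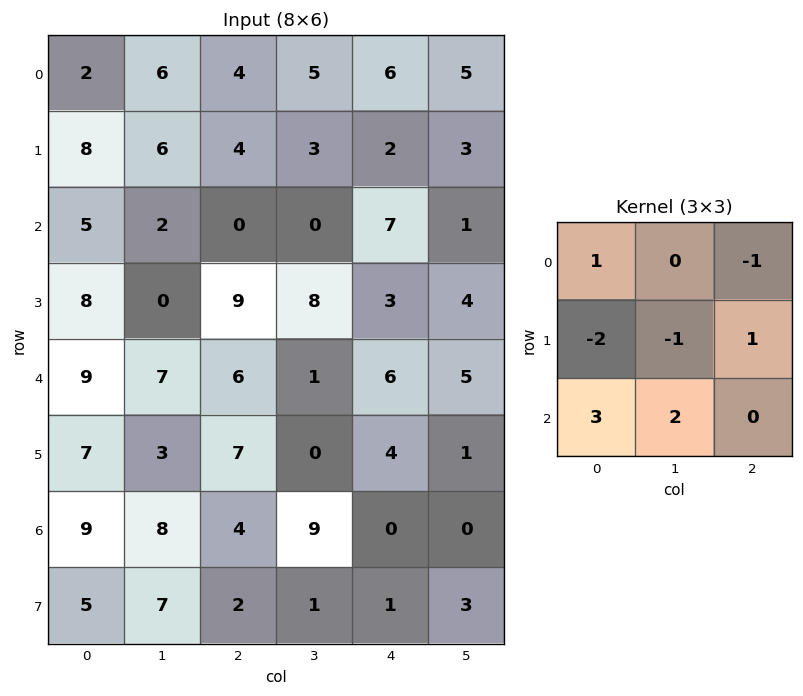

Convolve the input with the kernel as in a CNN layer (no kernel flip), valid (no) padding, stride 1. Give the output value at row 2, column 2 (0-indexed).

The receptive field on the input at this output position is [0 0 7 / 9 8 3 / 6 1 6]. Elementwise product with the kernel and sum: 0·1 + 7·-1 + 9·-2 + 8·-1 + 3·1 + 6·3 + 1·2.

-10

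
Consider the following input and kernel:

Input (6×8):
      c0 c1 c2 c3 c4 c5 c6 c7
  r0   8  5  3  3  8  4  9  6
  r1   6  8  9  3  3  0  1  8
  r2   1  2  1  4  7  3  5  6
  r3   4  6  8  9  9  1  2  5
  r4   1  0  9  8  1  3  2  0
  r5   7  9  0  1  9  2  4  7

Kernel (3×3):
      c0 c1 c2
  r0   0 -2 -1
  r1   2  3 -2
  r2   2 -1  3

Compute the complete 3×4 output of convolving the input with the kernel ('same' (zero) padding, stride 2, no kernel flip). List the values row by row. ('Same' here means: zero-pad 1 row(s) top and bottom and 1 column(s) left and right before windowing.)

Output[0,0]: The receptive field on the zero-padded input at this output position is [0 0 0 / 0 8 5 / 0 6 8]. Elementwise product with the kernel and sum: 0·-2 + 0·-1 + 0·2 + 8·3 + 5·-2 + 0·2 + 6·-1 + 8·3.
Output[0,1]: The receptive field on the zero-padded input at this output position is [0 0 0 / 5 3 3 / 8 9 3]. Elementwise product with the kernel and sum: 0·-2 + 0·-1 + 5·2 + 3·3 + 3·-2 + 8·2 + 9·-1 + 3·3.

32 29 25 46
-7 9 29 14
9 7 -7 24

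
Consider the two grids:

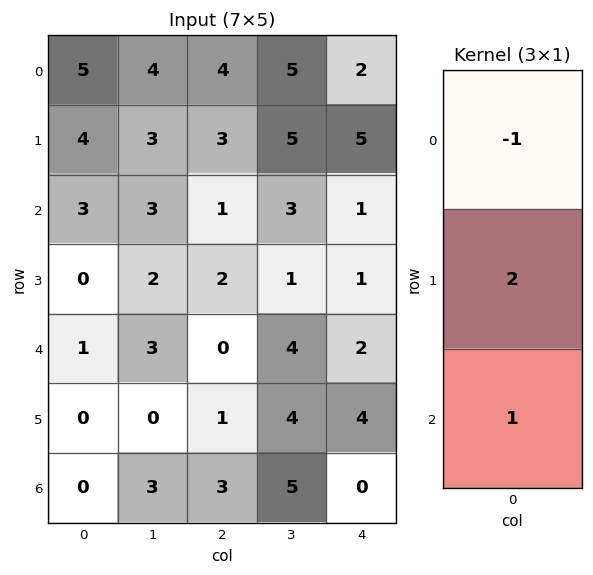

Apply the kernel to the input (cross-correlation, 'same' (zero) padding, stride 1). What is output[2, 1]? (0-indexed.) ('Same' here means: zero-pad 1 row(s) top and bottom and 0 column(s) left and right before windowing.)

The receptive field on the zero-padded input at this output position is [3 / 3 / 2]. Elementwise product with the kernel and sum: 3·-1 + 3·2 + 2·1.

5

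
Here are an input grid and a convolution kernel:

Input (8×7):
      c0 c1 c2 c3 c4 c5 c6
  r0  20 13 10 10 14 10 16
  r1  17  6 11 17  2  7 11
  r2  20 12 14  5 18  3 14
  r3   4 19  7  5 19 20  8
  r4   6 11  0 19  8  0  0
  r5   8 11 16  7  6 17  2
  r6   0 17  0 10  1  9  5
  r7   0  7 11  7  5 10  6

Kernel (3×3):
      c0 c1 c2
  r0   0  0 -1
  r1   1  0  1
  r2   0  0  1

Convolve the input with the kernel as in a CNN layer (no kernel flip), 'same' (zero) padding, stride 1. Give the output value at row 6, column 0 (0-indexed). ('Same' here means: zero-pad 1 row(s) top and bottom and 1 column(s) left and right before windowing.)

13

The receptive field on the zero-padded input at this output position is [0 8 11 / 0 0 17 / 0 0 7]. Elementwise product with the kernel and sum: 11·-1 + 0·1 + 17·1 + 7·1.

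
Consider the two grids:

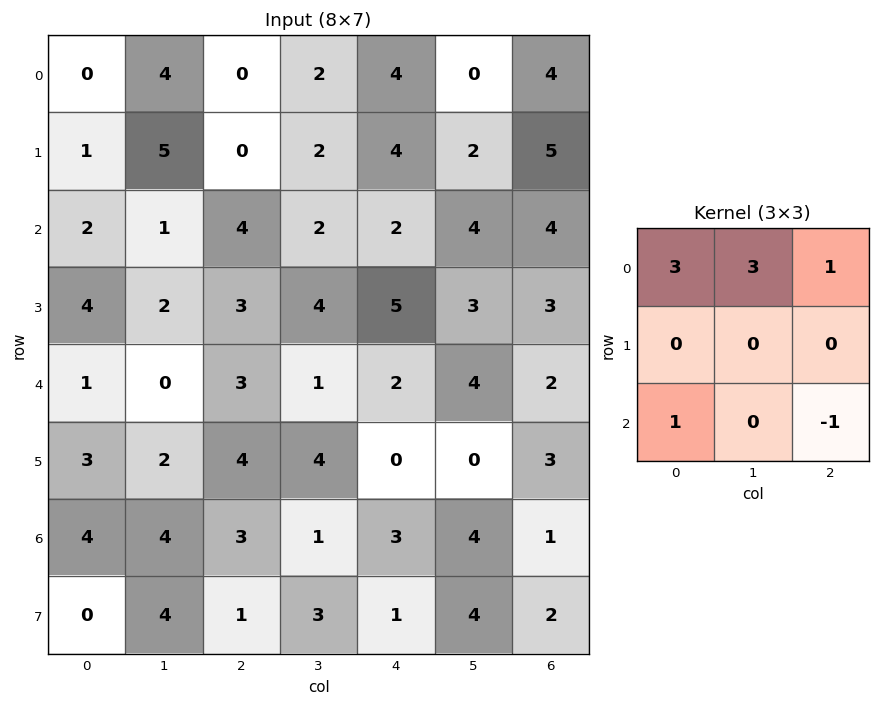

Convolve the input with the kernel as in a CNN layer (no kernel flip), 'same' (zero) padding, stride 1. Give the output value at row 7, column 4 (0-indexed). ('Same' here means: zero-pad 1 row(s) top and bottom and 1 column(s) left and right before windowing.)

16

The receptive field on the zero-padded input at this output position is [1 3 4 / 3 1 4 / 0 0 0]. Elementwise product with the kernel and sum: 1·3 + 3·3 + 4·1 + 0·1 + 0·-1.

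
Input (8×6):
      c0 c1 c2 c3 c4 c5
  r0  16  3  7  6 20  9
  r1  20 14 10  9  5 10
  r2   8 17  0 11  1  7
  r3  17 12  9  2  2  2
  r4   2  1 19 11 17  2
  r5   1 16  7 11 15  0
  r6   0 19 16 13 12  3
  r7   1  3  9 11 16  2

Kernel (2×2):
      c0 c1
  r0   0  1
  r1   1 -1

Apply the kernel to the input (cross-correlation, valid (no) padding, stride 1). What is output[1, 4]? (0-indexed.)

The receptive field on the input at this output position is [5 10 / 1 7]. Elementwise product with the kernel and sum: 10·1 + 1·1 + 7·-1.

4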